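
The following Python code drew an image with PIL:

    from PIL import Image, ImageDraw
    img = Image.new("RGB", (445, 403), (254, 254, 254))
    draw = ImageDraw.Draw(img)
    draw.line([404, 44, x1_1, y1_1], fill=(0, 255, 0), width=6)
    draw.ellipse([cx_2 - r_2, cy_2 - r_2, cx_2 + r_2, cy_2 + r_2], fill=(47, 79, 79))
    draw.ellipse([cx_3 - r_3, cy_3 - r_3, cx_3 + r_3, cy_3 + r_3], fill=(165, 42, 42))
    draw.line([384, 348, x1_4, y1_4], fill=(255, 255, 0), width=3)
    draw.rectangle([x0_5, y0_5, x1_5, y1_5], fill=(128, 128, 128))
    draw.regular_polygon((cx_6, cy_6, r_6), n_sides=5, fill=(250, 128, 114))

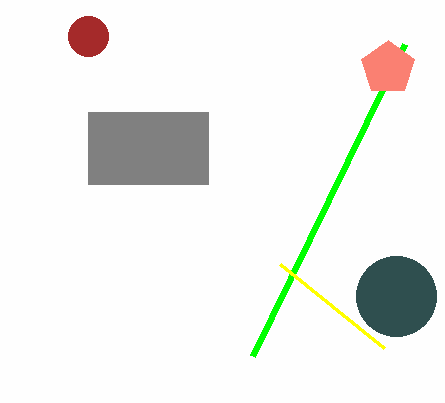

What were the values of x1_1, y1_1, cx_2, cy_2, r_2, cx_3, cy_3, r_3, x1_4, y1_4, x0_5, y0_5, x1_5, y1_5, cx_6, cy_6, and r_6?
x1_1 = 252
y1_1 = 356
cx_2 = 396
cy_2 = 296
r_2 = 40
cx_3 = 88
cy_3 = 36
r_3 = 20
x1_4 = 280
y1_4 = 264
x0_5 = 88
y0_5 = 112
x1_5 = 208
y1_5 = 184
cx_6 = 388
cy_6 = 68
r_6 = 28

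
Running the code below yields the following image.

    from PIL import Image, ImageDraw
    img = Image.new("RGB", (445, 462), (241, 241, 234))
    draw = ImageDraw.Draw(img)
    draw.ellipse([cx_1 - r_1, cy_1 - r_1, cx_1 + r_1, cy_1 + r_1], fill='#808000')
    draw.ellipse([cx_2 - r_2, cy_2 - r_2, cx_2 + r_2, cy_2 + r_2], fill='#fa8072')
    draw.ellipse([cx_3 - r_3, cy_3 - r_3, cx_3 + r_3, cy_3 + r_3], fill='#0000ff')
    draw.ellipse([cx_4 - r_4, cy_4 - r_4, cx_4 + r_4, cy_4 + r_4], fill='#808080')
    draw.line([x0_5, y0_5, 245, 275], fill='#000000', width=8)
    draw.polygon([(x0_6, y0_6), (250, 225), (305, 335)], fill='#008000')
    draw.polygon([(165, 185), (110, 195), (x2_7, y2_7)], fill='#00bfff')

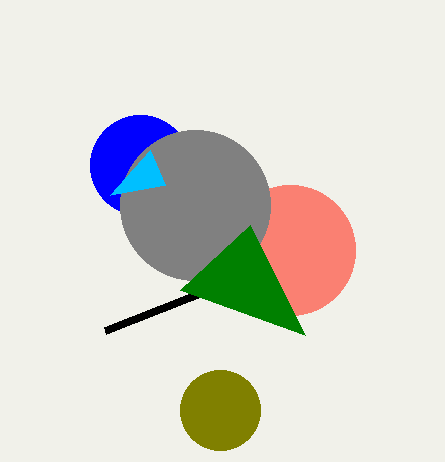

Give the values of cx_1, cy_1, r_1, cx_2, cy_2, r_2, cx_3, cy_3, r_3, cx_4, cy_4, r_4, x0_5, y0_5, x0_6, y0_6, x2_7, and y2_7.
cx_1 = 220, cy_1 = 410, r_1 = 40, cx_2 = 290, cy_2 = 250, r_2 = 65, cx_3 = 140, cy_3 = 165, r_3 = 50, cx_4 = 195, cy_4 = 205, r_4 = 75, x0_5 = 105, y0_5 = 330, x0_6 = 180, y0_6 = 290, x2_7 = 150, y2_7 = 150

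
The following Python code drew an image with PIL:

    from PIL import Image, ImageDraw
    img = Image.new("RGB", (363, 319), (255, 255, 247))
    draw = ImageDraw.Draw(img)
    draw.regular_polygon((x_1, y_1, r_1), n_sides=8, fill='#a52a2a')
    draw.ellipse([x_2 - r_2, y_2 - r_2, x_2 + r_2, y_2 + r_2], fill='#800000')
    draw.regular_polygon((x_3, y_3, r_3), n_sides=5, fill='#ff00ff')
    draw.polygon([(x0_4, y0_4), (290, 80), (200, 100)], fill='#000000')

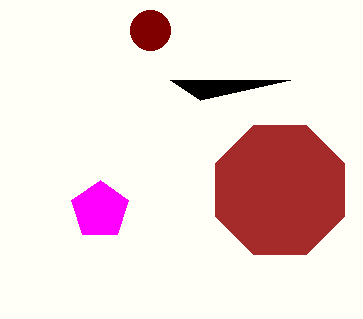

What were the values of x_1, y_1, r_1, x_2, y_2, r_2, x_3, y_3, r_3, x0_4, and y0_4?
x_1 = 280, y_1 = 190, r_1 = 70, x_2 = 150, y_2 = 30, r_2 = 20, x_3 = 100, y_3 = 210, r_3 = 30, x0_4 = 170, y0_4 = 80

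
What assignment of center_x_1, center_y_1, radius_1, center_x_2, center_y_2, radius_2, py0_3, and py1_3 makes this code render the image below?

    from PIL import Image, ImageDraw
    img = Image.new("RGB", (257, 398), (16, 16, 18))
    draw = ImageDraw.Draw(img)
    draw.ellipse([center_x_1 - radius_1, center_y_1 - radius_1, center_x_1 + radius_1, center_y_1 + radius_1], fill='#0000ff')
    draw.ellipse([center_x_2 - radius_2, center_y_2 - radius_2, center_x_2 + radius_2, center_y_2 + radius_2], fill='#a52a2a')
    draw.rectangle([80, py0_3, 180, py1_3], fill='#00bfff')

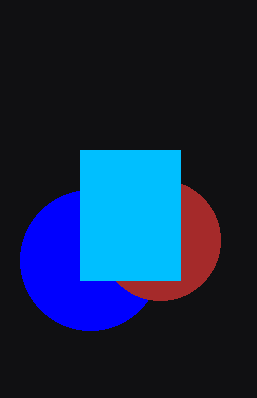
center_x_1 = 90; center_y_1 = 260; radius_1 = 70; center_x_2 = 160; center_y_2 = 240; radius_2 = 60; py0_3 = 150; py1_3 = 280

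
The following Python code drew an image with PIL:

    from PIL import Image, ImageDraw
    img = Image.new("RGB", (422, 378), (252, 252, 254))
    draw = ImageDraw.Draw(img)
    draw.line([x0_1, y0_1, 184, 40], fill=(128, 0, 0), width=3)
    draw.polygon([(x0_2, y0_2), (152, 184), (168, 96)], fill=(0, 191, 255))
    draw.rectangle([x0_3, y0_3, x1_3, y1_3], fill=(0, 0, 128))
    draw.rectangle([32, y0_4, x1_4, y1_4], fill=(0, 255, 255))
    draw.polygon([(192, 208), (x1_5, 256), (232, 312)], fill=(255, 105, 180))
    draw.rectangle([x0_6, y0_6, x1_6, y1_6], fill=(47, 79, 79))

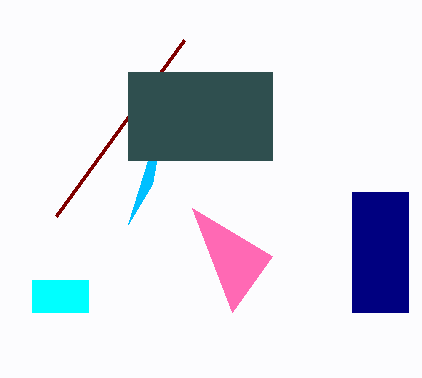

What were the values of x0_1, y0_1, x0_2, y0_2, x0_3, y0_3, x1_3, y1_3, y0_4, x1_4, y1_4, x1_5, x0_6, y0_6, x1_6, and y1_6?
x0_1 = 56; y0_1 = 216; x0_2 = 128; y0_2 = 224; x0_3 = 352; y0_3 = 192; x1_3 = 408; y1_3 = 312; y0_4 = 280; x1_4 = 88; y1_4 = 312; x1_5 = 272; x0_6 = 128; y0_6 = 72; x1_6 = 272; y1_6 = 160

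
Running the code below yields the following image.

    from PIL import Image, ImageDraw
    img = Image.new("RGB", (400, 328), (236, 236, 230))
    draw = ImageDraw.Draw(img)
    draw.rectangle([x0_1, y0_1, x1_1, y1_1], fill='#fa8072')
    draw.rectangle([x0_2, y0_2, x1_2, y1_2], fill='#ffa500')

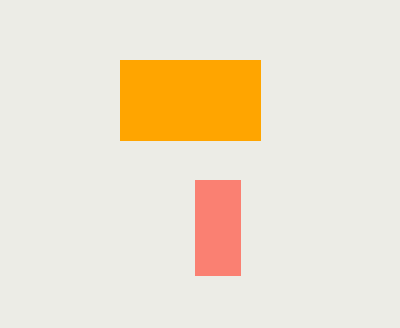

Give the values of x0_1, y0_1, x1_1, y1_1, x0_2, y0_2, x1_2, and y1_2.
x0_1 = 195; y0_1 = 180; x1_1 = 240; y1_1 = 275; x0_2 = 120; y0_2 = 60; x1_2 = 260; y1_2 = 140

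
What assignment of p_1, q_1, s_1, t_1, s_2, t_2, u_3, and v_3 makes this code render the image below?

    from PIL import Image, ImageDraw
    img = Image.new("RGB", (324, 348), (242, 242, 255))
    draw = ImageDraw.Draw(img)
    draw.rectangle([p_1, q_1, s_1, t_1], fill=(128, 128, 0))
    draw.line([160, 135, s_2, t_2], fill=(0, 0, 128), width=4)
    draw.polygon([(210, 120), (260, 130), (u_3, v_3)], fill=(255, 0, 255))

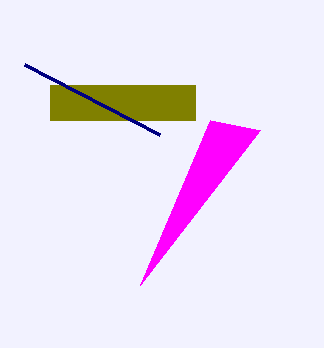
p_1 = 50, q_1 = 85, s_1 = 195, t_1 = 120, s_2 = 25, t_2 = 65, u_3 = 140, v_3 = 285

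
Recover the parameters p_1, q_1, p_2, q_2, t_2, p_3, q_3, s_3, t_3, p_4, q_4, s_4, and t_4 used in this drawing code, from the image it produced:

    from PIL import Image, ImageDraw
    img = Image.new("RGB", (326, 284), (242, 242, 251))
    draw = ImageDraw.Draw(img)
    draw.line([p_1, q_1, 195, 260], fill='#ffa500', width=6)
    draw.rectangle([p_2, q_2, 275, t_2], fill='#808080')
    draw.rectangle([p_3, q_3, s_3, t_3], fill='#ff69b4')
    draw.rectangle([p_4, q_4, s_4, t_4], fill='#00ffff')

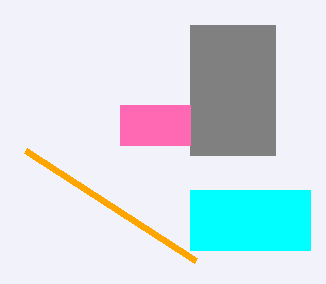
p_1 = 25, q_1 = 150, p_2 = 190, q_2 = 25, t_2 = 155, p_3 = 120, q_3 = 105, s_3 = 190, t_3 = 145, p_4 = 190, q_4 = 190, s_4 = 310, t_4 = 250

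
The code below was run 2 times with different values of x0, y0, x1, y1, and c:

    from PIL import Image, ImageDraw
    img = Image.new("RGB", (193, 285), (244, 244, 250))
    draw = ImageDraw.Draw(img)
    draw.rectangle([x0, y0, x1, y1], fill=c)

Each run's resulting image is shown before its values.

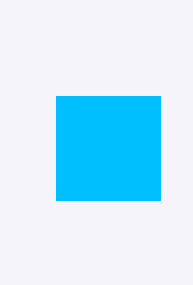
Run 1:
x0 = 56
y0 = 96
x1 = 160
y1 = 200
c = 'deepskyblue'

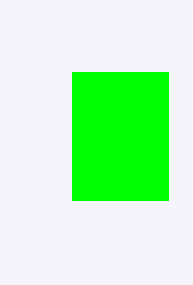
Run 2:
x0 = 72; y0 = 72; x1 = 168; y1 = 200; c = 'lime'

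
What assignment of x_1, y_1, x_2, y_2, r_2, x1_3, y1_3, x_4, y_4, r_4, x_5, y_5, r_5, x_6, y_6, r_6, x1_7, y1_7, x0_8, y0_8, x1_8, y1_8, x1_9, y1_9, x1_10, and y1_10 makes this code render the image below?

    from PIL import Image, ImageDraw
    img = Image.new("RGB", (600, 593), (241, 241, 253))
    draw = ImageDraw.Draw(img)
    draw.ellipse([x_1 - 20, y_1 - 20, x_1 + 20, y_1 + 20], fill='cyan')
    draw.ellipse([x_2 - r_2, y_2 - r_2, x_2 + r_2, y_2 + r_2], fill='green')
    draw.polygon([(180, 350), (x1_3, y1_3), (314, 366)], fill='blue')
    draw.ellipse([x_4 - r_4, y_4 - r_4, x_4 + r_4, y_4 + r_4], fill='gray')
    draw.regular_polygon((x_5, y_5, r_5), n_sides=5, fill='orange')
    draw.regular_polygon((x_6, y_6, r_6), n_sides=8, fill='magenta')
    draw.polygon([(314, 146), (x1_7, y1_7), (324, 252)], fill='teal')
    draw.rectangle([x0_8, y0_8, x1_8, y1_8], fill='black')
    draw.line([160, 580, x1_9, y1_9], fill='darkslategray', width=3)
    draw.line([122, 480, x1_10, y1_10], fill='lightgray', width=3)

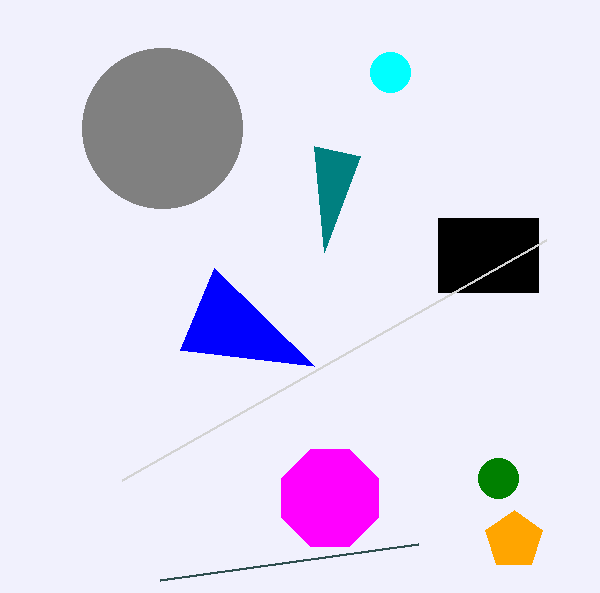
x_1 = 390
y_1 = 72
x_2 = 498
y_2 = 478
r_2 = 20
x1_3 = 214
y1_3 = 268
x_4 = 162
y_4 = 128
r_4 = 80
x_5 = 514
y_5 = 540
r_5 = 30
x_6 = 330
y_6 = 498
r_6 = 52
x1_7 = 360
y1_7 = 156
x0_8 = 438
y0_8 = 218
x1_8 = 538
y1_8 = 292
x1_9 = 418
y1_9 = 544
x1_10 = 546
y1_10 = 240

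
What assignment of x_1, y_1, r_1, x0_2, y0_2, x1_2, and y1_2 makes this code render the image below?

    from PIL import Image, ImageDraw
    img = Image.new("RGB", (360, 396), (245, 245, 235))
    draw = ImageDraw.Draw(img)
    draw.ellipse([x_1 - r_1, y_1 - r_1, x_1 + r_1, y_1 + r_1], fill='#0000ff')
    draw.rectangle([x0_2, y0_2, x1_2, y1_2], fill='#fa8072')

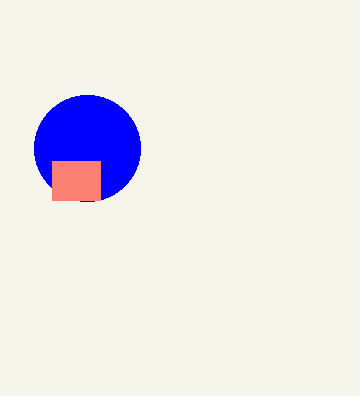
x_1 = 87, y_1 = 148, r_1 = 53, x0_2 = 52, y0_2 = 161, x1_2 = 100, y1_2 = 200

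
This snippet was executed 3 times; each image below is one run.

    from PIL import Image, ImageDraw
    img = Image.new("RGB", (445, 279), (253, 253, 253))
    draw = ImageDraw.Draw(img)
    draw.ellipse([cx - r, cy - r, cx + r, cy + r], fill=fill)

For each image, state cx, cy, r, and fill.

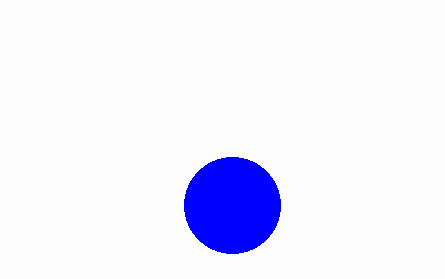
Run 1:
cx = 232
cy = 205
r = 48
fill = 'blue'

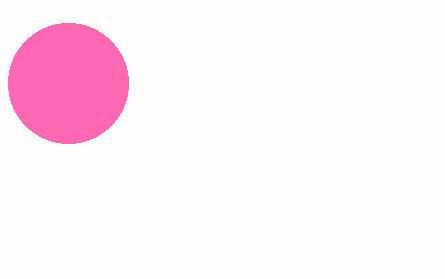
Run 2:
cx = 68, cy = 83, r = 60, fill = 'hotpink'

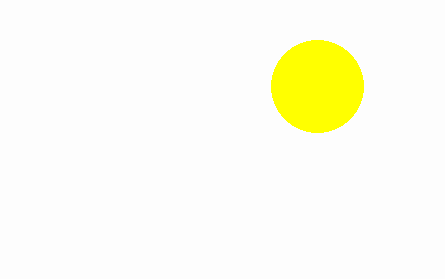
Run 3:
cx = 317; cy = 86; r = 46; fill = 'yellow'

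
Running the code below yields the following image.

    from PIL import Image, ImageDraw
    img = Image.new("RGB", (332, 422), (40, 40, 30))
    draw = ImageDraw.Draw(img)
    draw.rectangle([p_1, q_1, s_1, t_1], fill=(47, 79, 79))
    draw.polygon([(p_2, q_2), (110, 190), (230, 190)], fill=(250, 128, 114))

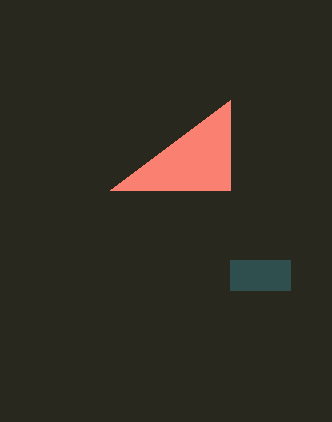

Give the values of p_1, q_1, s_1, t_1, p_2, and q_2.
p_1 = 230; q_1 = 260; s_1 = 290; t_1 = 290; p_2 = 230; q_2 = 100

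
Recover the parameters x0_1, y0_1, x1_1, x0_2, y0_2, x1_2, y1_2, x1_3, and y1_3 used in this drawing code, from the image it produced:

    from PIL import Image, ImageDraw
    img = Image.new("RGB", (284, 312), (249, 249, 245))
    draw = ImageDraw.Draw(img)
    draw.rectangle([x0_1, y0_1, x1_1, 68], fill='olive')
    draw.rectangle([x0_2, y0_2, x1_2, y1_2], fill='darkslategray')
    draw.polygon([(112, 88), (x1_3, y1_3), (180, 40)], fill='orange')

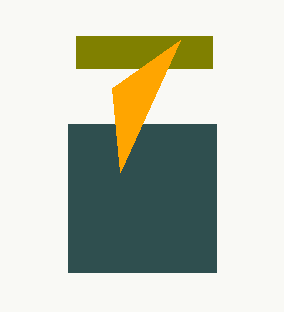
x0_1 = 76, y0_1 = 36, x1_1 = 212, x0_2 = 68, y0_2 = 124, x1_2 = 216, y1_2 = 272, x1_3 = 120, y1_3 = 172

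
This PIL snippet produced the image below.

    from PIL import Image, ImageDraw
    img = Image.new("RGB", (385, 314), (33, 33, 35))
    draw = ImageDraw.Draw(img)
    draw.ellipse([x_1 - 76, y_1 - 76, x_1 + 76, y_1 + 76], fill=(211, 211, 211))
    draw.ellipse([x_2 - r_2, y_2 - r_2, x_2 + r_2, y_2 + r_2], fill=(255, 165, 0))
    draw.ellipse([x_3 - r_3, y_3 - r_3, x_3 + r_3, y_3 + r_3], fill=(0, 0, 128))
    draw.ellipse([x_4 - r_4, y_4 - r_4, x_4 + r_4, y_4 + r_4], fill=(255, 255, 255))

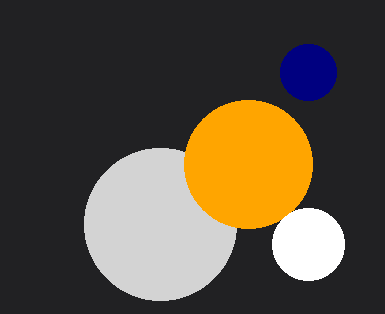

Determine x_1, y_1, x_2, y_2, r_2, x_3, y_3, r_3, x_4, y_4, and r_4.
x_1 = 160
y_1 = 224
x_2 = 248
y_2 = 164
r_2 = 64
x_3 = 308
y_3 = 72
r_3 = 28
x_4 = 308
y_4 = 244
r_4 = 36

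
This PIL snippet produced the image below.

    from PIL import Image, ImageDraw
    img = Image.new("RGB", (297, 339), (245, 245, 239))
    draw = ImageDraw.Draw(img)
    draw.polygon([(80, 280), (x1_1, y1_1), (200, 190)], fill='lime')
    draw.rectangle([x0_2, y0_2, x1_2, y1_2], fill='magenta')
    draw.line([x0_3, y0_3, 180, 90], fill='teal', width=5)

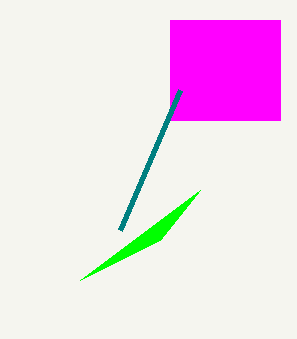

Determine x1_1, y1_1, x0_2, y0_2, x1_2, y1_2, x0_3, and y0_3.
x1_1 = 160
y1_1 = 240
x0_2 = 170
y0_2 = 20
x1_2 = 280
y1_2 = 120
x0_3 = 120
y0_3 = 230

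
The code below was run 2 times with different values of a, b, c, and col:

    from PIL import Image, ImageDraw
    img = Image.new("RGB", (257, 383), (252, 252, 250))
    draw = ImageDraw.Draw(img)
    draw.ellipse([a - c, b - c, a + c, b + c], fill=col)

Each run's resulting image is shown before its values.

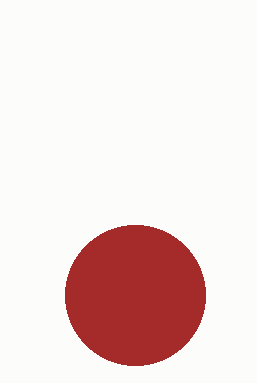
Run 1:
a = 135; b = 295; c = 70; col = 'brown'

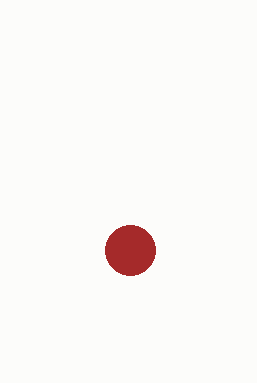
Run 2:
a = 130; b = 250; c = 25; col = 'brown'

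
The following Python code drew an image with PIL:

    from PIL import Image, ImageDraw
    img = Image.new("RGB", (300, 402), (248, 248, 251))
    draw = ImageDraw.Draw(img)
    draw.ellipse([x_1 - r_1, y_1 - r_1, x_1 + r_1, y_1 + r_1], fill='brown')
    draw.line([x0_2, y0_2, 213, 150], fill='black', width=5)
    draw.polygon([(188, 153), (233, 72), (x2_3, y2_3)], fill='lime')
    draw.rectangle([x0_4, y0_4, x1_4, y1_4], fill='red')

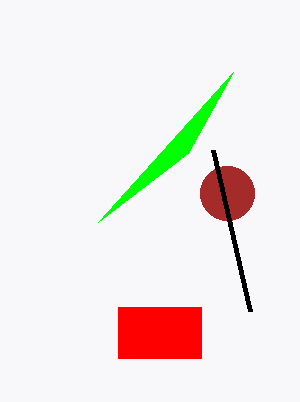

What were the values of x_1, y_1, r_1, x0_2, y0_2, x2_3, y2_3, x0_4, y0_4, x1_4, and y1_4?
x_1 = 227, y_1 = 193, r_1 = 27, x0_2 = 250, y0_2 = 311, x2_3 = 98, y2_3 = 222, x0_4 = 118, y0_4 = 307, x1_4 = 201, y1_4 = 358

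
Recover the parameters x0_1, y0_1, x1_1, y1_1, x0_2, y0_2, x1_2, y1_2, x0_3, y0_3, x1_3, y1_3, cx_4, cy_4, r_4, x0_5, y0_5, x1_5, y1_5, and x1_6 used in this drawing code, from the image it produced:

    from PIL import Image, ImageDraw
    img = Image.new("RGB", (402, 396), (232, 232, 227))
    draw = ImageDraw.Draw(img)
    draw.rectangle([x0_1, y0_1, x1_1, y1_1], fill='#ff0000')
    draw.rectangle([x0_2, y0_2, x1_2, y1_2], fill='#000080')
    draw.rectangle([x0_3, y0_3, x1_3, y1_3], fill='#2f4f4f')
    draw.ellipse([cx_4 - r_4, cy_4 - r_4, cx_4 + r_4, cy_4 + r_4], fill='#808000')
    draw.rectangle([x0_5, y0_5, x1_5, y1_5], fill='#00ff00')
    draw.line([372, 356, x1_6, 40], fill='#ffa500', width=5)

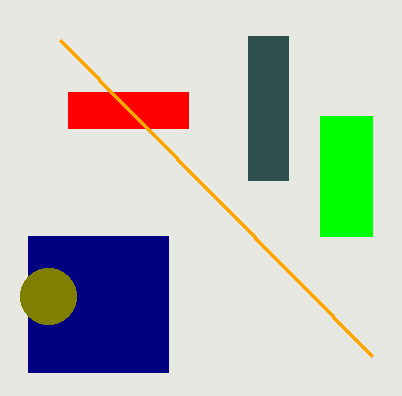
x0_1 = 68, y0_1 = 92, x1_1 = 188, y1_1 = 128, x0_2 = 28, y0_2 = 236, x1_2 = 168, y1_2 = 372, x0_3 = 248, y0_3 = 36, x1_3 = 288, y1_3 = 180, cx_4 = 48, cy_4 = 296, r_4 = 28, x0_5 = 320, y0_5 = 116, x1_5 = 372, y1_5 = 236, x1_6 = 60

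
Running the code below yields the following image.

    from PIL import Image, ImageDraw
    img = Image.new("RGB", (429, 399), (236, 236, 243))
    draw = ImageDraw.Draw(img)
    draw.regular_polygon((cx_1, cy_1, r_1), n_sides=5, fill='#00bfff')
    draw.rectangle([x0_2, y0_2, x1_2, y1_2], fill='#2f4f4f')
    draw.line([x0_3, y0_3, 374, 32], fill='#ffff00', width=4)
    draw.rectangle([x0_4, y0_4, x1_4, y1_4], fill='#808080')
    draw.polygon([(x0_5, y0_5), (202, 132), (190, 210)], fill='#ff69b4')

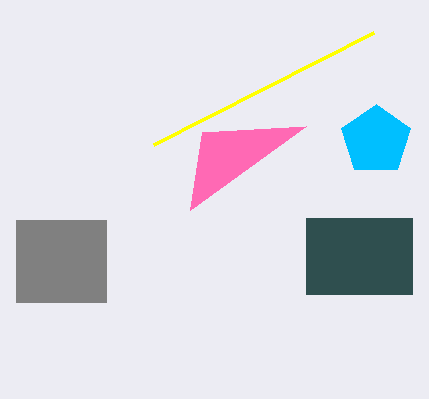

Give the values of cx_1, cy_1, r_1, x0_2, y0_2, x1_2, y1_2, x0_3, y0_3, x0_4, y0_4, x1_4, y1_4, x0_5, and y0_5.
cx_1 = 376
cy_1 = 140
r_1 = 36
x0_2 = 306
y0_2 = 218
x1_2 = 412
y1_2 = 294
x0_3 = 154
y0_3 = 144
x0_4 = 16
y0_4 = 220
x1_4 = 106
y1_4 = 302
x0_5 = 306
y0_5 = 126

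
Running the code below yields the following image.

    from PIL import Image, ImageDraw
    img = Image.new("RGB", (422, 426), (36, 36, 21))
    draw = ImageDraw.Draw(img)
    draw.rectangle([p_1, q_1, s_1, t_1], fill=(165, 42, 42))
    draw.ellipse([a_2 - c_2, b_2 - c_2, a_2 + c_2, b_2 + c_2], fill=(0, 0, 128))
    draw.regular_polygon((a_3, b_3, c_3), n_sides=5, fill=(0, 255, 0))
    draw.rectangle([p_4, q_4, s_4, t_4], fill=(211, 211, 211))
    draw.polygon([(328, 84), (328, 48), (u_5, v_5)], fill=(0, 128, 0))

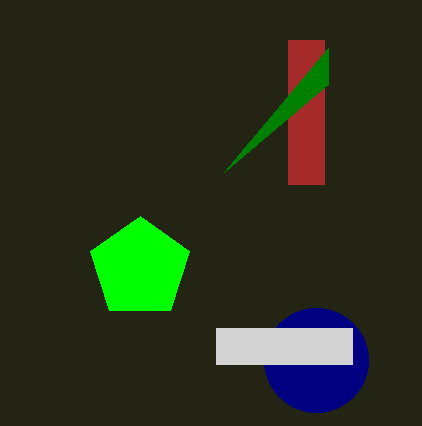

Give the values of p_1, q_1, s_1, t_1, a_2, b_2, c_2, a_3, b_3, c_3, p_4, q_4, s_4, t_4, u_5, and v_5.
p_1 = 288
q_1 = 40
s_1 = 324
t_1 = 184
a_2 = 316
b_2 = 360
c_2 = 52
a_3 = 140
b_3 = 268
c_3 = 52
p_4 = 216
q_4 = 328
s_4 = 352
t_4 = 364
u_5 = 224
v_5 = 172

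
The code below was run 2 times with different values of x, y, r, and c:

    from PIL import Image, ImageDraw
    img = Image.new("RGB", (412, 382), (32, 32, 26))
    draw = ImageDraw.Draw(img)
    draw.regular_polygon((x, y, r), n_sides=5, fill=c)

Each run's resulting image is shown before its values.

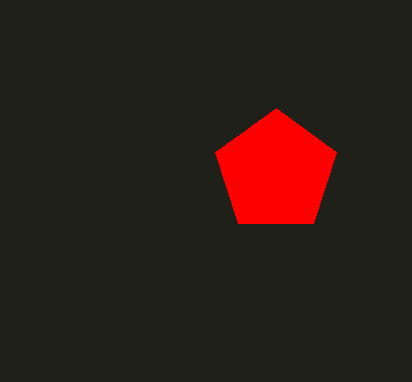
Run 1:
x = 276
y = 172
r = 64
c = 'red'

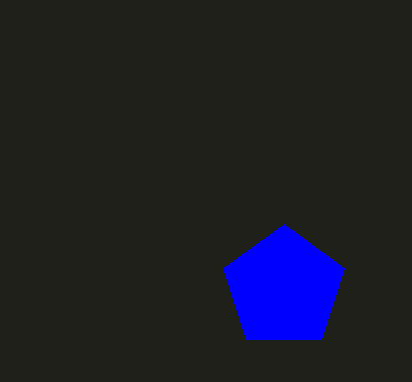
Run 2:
x = 284; y = 288; r = 64; c = 'blue'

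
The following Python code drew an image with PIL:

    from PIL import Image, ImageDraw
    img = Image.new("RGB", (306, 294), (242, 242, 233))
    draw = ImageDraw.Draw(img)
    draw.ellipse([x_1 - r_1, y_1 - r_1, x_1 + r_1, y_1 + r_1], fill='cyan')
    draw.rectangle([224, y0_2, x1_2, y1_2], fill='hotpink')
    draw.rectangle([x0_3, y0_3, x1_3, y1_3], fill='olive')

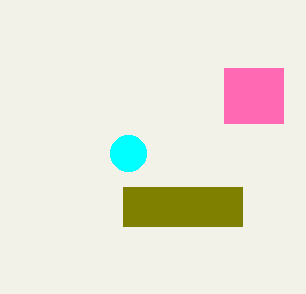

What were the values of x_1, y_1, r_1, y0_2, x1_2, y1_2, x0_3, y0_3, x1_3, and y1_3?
x_1 = 128, y_1 = 153, r_1 = 18, y0_2 = 68, x1_2 = 283, y1_2 = 123, x0_3 = 123, y0_3 = 187, x1_3 = 242, y1_3 = 226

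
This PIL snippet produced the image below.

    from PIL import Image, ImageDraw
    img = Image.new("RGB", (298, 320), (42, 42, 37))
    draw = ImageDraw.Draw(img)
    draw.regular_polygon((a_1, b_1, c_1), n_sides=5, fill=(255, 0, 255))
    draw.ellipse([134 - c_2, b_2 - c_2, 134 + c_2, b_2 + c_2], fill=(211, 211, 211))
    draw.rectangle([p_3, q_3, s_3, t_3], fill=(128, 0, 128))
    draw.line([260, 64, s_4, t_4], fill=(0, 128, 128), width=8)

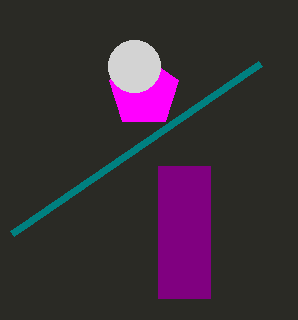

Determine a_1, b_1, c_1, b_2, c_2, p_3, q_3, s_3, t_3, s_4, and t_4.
a_1 = 144
b_1 = 92
c_1 = 36
b_2 = 66
c_2 = 26
p_3 = 158
q_3 = 166
s_3 = 210
t_3 = 298
s_4 = 12
t_4 = 234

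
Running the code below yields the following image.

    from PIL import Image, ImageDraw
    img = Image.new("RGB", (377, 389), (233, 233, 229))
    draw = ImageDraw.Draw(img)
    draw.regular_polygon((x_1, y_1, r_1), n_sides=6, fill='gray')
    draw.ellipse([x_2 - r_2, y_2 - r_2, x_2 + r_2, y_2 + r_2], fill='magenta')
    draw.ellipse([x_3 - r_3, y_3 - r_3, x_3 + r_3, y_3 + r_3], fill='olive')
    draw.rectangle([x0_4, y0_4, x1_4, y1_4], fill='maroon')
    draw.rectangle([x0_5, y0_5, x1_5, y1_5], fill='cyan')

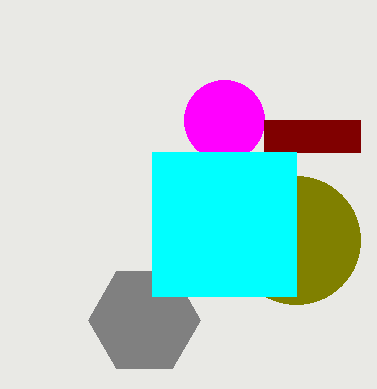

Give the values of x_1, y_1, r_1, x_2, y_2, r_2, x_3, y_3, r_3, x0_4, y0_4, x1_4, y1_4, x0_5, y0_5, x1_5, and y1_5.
x_1 = 144
y_1 = 320
r_1 = 56
x_2 = 224
y_2 = 120
r_2 = 40
x_3 = 296
y_3 = 240
r_3 = 64
x0_4 = 264
y0_4 = 120
x1_4 = 360
y1_4 = 152
x0_5 = 152
y0_5 = 152
x1_5 = 296
y1_5 = 296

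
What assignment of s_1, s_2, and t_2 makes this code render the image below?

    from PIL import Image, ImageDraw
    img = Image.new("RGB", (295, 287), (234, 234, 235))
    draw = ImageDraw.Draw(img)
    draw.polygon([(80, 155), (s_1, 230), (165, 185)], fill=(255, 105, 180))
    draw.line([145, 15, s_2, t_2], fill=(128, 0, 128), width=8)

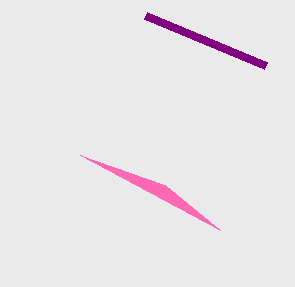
s_1 = 220; s_2 = 265; t_2 = 65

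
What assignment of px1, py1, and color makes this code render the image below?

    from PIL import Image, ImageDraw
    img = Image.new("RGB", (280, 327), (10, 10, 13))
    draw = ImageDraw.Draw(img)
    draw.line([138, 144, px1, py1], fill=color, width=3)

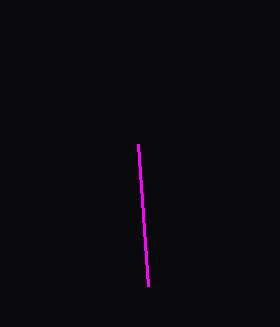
px1 = 148, py1 = 286, color = 'magenta'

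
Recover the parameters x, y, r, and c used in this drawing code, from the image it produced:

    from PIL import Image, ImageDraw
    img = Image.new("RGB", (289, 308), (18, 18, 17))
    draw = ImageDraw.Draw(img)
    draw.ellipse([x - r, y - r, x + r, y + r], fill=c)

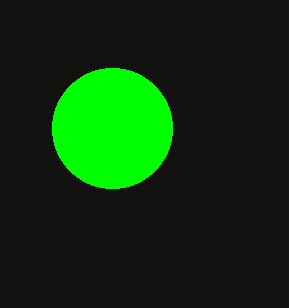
x = 112
y = 128
r = 60
c = 'lime'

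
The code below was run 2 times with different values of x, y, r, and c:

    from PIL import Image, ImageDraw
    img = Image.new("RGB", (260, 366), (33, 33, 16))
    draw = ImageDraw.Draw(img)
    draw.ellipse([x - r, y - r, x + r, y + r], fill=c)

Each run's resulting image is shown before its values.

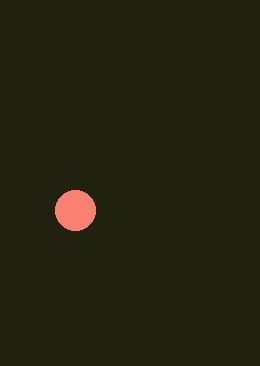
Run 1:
x = 75
y = 210
r = 20
c = 'salmon'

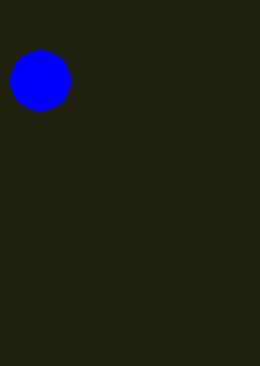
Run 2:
x = 40, y = 80, r = 30, c = 'blue'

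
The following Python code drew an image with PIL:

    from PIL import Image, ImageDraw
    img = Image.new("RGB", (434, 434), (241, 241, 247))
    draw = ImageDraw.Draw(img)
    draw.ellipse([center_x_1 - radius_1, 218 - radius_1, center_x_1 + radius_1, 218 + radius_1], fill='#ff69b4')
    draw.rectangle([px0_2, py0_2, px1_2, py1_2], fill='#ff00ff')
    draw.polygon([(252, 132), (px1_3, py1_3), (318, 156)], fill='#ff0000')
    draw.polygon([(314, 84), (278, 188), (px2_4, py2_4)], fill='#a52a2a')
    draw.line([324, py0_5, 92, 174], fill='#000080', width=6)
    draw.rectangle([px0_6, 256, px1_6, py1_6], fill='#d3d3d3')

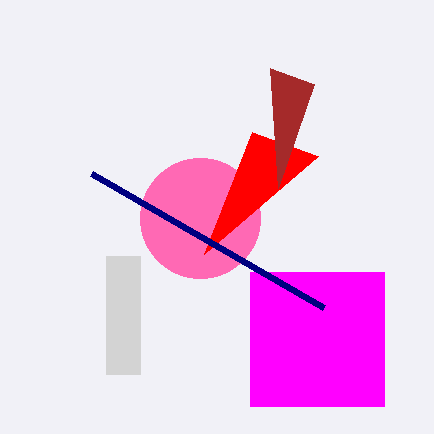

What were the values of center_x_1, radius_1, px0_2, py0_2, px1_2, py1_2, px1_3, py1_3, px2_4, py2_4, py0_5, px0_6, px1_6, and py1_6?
center_x_1 = 200; radius_1 = 60; px0_2 = 250; py0_2 = 272; px1_2 = 384; py1_2 = 406; px1_3 = 204; py1_3 = 254; px2_4 = 270; py2_4 = 68; py0_5 = 308; px0_6 = 106; px1_6 = 140; py1_6 = 374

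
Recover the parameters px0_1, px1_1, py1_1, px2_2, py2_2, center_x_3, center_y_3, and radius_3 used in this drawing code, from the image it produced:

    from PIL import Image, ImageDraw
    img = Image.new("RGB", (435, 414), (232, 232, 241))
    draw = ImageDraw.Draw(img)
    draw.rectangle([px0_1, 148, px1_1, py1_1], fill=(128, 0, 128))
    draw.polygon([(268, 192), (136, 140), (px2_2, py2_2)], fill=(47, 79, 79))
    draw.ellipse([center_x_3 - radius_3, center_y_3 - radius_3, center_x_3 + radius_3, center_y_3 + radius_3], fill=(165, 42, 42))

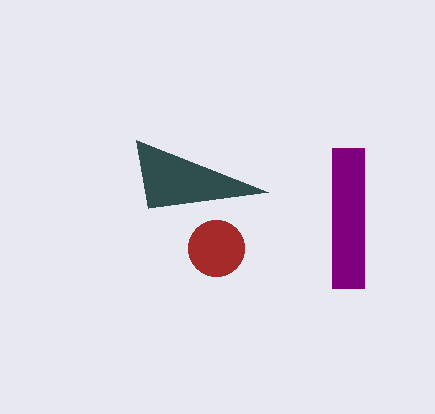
px0_1 = 332
px1_1 = 364
py1_1 = 288
px2_2 = 148
py2_2 = 208
center_x_3 = 216
center_y_3 = 248
radius_3 = 28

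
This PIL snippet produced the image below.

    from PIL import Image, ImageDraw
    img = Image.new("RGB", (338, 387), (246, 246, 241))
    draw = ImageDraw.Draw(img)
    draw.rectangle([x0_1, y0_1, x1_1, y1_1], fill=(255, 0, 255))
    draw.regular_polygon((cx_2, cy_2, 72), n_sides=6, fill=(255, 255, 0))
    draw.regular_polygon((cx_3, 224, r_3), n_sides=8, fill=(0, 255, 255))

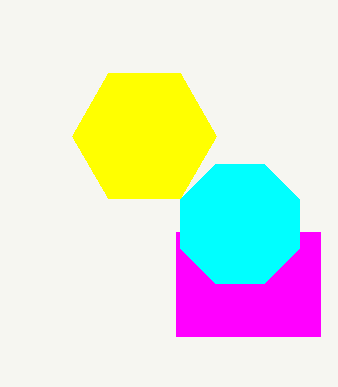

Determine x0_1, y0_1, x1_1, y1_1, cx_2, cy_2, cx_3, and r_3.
x0_1 = 176
y0_1 = 232
x1_1 = 320
y1_1 = 336
cx_2 = 144
cy_2 = 136
cx_3 = 240
r_3 = 64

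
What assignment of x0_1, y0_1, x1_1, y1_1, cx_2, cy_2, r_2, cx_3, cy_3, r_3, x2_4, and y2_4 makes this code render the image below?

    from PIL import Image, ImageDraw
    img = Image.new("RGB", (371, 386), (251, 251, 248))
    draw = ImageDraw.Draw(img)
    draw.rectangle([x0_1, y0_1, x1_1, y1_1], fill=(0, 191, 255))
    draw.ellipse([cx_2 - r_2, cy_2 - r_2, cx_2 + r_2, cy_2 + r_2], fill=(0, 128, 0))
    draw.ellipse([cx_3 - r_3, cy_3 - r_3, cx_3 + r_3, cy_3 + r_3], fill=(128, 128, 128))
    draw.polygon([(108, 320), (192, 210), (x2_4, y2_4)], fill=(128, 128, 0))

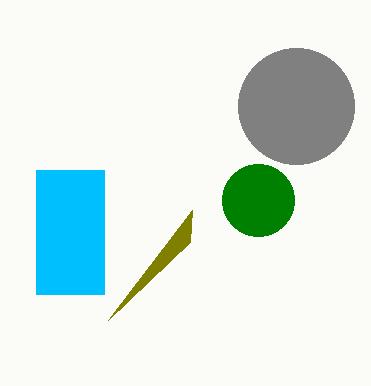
x0_1 = 36, y0_1 = 170, x1_1 = 104, y1_1 = 294, cx_2 = 258, cy_2 = 200, r_2 = 36, cx_3 = 296, cy_3 = 106, r_3 = 58, x2_4 = 190, y2_4 = 242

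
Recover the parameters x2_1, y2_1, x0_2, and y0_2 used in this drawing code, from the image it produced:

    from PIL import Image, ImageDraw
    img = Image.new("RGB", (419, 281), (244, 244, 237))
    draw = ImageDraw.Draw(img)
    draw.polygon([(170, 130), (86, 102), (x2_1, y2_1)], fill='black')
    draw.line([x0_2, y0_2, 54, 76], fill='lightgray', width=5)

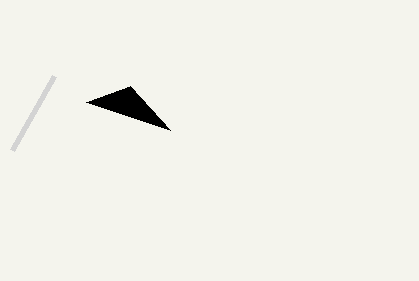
x2_1 = 130
y2_1 = 86
x0_2 = 12
y0_2 = 150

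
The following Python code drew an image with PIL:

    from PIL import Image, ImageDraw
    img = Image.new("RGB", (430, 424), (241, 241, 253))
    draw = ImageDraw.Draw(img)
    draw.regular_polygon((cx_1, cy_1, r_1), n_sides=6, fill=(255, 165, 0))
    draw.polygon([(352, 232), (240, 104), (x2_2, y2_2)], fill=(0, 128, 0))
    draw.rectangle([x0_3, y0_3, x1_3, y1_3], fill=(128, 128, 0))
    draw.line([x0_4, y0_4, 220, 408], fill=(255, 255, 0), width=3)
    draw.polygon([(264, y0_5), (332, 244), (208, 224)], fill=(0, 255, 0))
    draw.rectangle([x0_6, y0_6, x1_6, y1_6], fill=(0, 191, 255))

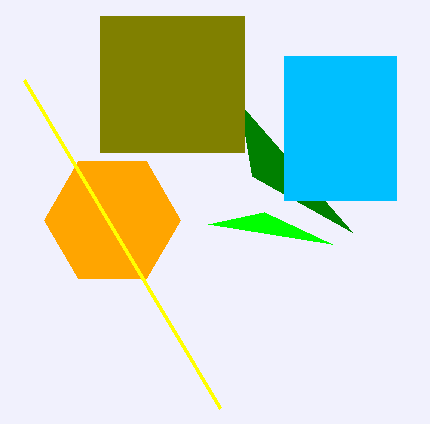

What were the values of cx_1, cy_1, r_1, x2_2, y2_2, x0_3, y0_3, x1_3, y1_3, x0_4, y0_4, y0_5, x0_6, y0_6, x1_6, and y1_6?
cx_1 = 112, cy_1 = 220, r_1 = 68, x2_2 = 252, y2_2 = 176, x0_3 = 100, y0_3 = 16, x1_3 = 244, y1_3 = 152, x0_4 = 24, y0_4 = 80, y0_5 = 212, x0_6 = 284, y0_6 = 56, x1_6 = 396, y1_6 = 200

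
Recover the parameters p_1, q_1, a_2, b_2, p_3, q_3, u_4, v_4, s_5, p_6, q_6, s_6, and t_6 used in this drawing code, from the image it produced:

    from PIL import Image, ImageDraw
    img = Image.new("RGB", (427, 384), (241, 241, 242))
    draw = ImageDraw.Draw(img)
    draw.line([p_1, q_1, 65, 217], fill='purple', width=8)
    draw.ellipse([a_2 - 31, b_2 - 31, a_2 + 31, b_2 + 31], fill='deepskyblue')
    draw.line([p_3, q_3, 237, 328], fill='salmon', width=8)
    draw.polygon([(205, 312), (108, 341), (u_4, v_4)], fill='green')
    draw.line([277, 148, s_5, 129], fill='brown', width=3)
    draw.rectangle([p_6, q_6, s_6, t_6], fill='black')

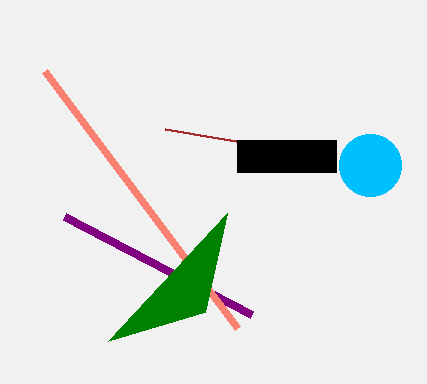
p_1 = 252; q_1 = 315; a_2 = 370; b_2 = 165; p_3 = 44; q_3 = 71; u_4 = 227; v_4 = 213; s_5 = 165; p_6 = 237; q_6 = 140; s_6 = 336; t_6 = 172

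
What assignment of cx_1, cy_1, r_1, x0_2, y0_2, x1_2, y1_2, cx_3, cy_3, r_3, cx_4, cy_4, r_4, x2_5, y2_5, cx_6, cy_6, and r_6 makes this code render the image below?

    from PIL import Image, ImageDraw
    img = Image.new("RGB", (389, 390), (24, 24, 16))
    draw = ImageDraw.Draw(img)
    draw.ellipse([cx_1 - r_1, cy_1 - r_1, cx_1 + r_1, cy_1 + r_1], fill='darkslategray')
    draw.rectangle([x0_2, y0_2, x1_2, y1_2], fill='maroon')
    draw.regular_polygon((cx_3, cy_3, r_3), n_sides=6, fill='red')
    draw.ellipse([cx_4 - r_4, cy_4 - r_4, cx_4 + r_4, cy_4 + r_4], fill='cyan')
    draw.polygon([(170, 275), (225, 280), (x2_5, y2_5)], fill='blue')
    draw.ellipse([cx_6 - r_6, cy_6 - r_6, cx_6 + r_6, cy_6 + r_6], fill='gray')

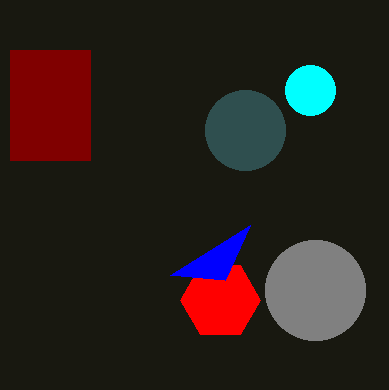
cx_1 = 245, cy_1 = 130, r_1 = 40, x0_2 = 10, y0_2 = 50, x1_2 = 90, y1_2 = 160, cx_3 = 220, cy_3 = 300, r_3 = 40, cx_4 = 310, cy_4 = 90, r_4 = 25, x2_5 = 250, y2_5 = 225, cx_6 = 315, cy_6 = 290, r_6 = 50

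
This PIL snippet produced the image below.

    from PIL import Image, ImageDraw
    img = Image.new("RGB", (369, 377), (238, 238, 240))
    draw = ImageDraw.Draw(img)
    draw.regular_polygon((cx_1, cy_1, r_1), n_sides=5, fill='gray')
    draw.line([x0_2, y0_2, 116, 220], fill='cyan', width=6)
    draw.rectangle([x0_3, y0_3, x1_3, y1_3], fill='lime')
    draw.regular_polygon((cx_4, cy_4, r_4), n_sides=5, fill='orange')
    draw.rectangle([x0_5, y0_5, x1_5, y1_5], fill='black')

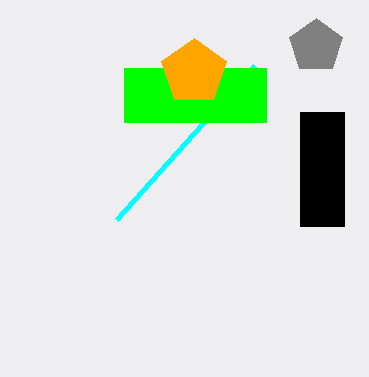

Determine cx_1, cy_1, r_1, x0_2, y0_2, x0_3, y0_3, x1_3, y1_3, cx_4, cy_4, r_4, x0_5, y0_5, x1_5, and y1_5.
cx_1 = 316, cy_1 = 46, r_1 = 28, x0_2 = 254, y0_2 = 66, x0_3 = 124, y0_3 = 68, x1_3 = 266, y1_3 = 122, cx_4 = 194, cy_4 = 72, r_4 = 34, x0_5 = 300, y0_5 = 112, x1_5 = 344, y1_5 = 226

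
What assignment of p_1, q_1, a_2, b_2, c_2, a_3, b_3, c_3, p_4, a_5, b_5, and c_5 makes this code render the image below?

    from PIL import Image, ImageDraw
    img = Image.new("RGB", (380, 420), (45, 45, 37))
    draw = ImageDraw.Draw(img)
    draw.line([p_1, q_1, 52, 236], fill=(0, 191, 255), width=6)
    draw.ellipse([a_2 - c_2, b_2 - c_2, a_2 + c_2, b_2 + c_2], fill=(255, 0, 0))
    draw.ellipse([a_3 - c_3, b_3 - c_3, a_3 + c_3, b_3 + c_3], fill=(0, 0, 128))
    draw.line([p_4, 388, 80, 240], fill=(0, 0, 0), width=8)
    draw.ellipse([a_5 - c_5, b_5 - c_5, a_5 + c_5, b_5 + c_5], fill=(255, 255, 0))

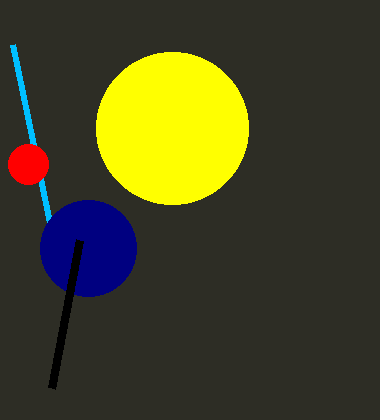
p_1 = 12; q_1 = 44; a_2 = 28; b_2 = 164; c_2 = 20; a_3 = 88; b_3 = 248; c_3 = 48; p_4 = 52; a_5 = 172; b_5 = 128; c_5 = 76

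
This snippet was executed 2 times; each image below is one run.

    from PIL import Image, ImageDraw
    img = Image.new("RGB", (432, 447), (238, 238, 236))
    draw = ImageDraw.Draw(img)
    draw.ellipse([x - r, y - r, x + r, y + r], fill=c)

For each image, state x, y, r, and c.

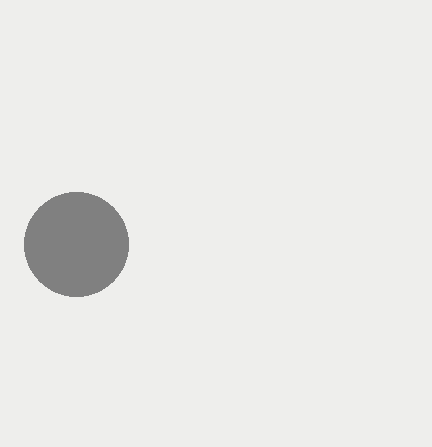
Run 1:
x = 76
y = 244
r = 52
c = 'gray'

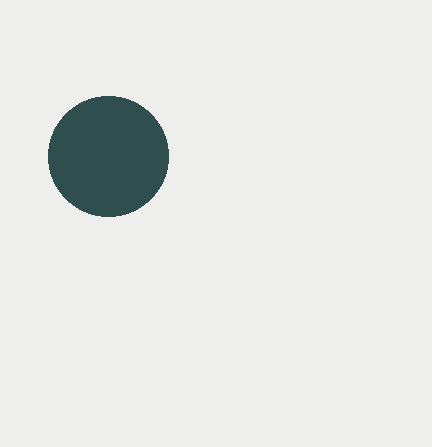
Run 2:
x = 108, y = 156, r = 60, c = 'darkslategray'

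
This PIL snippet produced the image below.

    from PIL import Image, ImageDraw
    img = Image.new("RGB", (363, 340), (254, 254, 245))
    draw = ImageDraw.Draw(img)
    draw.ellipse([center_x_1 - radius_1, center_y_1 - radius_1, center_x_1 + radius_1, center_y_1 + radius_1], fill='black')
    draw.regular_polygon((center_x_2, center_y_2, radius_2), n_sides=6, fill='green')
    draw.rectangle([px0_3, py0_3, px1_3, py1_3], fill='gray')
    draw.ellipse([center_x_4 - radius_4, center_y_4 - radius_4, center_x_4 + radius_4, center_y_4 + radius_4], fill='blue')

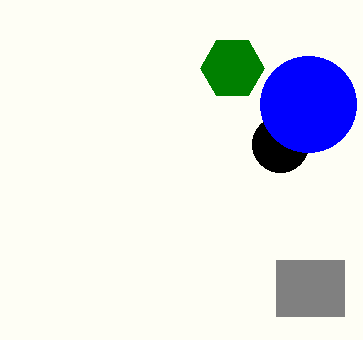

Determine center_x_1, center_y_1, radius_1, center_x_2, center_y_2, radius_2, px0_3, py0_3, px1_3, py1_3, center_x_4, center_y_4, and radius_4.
center_x_1 = 280; center_y_1 = 144; radius_1 = 28; center_x_2 = 232; center_y_2 = 68; radius_2 = 32; px0_3 = 276; py0_3 = 260; px1_3 = 344; py1_3 = 316; center_x_4 = 308; center_y_4 = 104; radius_4 = 48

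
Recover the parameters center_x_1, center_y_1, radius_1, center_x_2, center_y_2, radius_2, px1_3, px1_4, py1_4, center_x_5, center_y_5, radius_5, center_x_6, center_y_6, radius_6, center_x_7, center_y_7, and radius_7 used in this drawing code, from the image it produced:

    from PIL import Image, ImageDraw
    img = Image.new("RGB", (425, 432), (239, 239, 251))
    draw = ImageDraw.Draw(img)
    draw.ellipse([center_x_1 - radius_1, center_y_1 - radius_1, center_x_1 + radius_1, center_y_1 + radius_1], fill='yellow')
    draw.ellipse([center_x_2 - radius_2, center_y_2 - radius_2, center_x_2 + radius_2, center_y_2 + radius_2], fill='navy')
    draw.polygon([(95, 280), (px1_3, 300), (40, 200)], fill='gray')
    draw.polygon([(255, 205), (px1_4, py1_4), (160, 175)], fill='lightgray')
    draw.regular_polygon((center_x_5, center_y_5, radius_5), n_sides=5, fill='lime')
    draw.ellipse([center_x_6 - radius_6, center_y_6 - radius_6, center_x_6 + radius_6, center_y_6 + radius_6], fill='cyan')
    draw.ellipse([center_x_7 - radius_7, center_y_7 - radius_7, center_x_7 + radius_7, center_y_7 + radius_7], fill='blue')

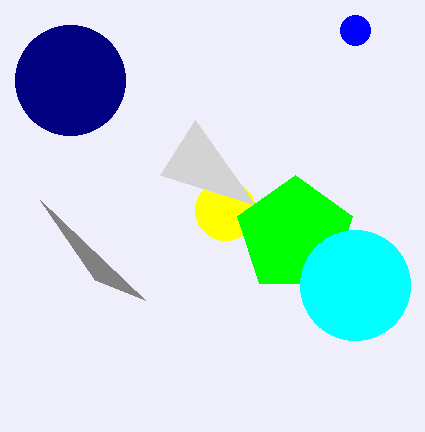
center_x_1 = 225, center_y_1 = 210, radius_1 = 30, center_x_2 = 70, center_y_2 = 80, radius_2 = 55, px1_3 = 145, px1_4 = 195, py1_4 = 120, center_x_5 = 295, center_y_5 = 235, radius_5 = 60, center_x_6 = 355, center_y_6 = 285, radius_6 = 55, center_x_7 = 355, center_y_7 = 30, radius_7 = 15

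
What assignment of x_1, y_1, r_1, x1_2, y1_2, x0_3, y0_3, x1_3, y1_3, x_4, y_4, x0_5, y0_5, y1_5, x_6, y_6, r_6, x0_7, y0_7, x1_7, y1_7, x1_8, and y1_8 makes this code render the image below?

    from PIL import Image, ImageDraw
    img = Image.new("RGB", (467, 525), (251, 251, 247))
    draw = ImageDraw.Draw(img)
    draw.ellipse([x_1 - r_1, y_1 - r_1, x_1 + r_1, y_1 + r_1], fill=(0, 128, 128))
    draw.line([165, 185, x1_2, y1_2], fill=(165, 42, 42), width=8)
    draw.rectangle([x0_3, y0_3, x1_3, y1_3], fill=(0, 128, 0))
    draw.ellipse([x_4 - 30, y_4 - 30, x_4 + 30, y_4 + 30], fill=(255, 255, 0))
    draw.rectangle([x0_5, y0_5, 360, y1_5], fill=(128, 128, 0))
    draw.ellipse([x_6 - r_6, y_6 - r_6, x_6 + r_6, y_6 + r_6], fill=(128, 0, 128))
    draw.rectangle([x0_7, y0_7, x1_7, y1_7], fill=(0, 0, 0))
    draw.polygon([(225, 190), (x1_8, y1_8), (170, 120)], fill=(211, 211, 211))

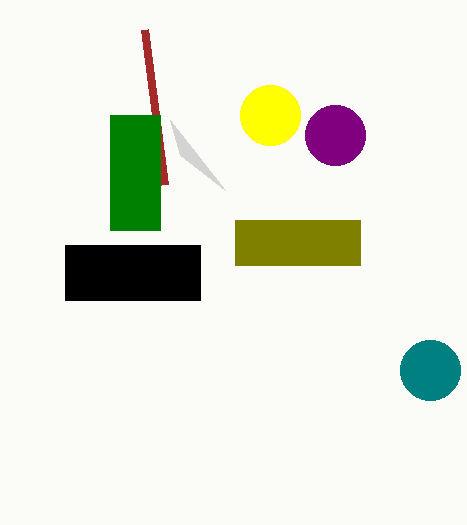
x_1 = 430; y_1 = 370; r_1 = 30; x1_2 = 145; y1_2 = 30; x0_3 = 110; y0_3 = 115; x1_3 = 160; y1_3 = 230; x_4 = 270; y_4 = 115; x0_5 = 235; y0_5 = 220; y1_5 = 265; x_6 = 335; y_6 = 135; r_6 = 30; x0_7 = 65; y0_7 = 245; x1_7 = 200; y1_7 = 300; x1_8 = 180; y1_8 = 155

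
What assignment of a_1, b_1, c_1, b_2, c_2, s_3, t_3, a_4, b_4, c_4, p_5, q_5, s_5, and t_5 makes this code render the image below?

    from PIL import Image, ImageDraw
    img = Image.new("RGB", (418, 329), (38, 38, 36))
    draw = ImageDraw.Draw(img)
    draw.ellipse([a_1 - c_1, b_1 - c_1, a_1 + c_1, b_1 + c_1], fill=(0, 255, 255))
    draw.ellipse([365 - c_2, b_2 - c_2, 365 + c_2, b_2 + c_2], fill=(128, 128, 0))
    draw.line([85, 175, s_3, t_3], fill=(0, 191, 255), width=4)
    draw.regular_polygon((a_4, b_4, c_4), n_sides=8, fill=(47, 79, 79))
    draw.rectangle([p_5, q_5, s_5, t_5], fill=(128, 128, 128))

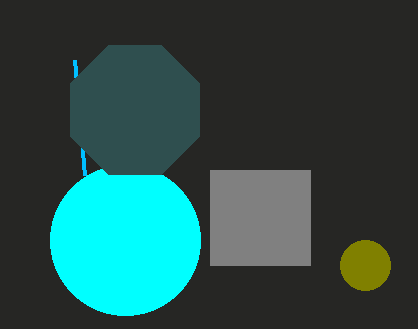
a_1 = 125
b_1 = 240
c_1 = 75
b_2 = 265
c_2 = 25
s_3 = 75
t_3 = 60
a_4 = 135
b_4 = 110
c_4 = 70
p_5 = 210
q_5 = 170
s_5 = 310
t_5 = 265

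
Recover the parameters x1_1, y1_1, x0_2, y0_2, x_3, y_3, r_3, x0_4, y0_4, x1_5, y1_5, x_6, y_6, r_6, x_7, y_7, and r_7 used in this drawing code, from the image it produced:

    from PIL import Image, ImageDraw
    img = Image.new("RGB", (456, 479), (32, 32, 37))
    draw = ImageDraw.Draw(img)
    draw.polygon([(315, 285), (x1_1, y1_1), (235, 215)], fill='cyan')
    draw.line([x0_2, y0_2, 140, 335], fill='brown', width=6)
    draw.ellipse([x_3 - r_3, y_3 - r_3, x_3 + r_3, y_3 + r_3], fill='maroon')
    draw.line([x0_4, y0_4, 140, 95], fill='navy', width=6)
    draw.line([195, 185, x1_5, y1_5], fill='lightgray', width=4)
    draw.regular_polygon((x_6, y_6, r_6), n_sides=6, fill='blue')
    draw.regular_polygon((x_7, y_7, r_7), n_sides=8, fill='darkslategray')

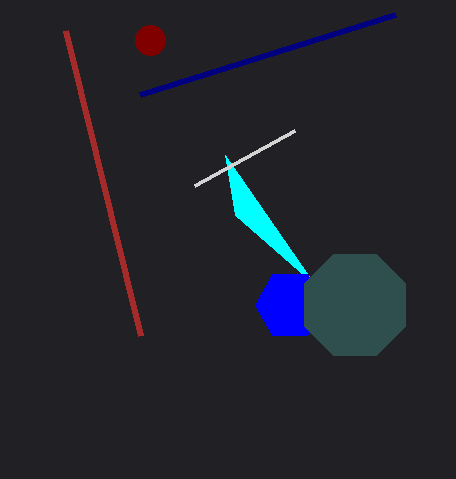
x1_1 = 225
y1_1 = 155
x0_2 = 65
y0_2 = 30
x_3 = 150
y_3 = 40
r_3 = 15
x0_4 = 395
y0_4 = 15
x1_5 = 295
y1_5 = 130
x_6 = 290
y_6 = 305
r_6 = 35
x_7 = 355
y_7 = 305
r_7 = 55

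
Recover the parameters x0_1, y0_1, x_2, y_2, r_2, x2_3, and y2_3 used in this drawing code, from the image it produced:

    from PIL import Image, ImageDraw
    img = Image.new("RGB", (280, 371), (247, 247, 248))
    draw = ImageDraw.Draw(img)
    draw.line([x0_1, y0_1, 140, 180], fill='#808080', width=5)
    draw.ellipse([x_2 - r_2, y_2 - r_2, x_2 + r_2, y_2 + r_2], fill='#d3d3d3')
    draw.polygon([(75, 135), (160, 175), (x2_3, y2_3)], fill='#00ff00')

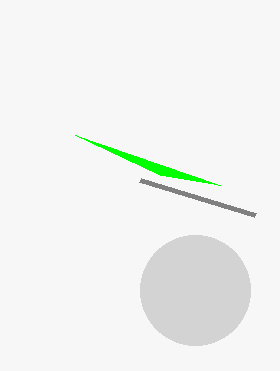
x0_1 = 255, y0_1 = 215, x_2 = 195, y_2 = 290, r_2 = 55, x2_3 = 220, y2_3 = 185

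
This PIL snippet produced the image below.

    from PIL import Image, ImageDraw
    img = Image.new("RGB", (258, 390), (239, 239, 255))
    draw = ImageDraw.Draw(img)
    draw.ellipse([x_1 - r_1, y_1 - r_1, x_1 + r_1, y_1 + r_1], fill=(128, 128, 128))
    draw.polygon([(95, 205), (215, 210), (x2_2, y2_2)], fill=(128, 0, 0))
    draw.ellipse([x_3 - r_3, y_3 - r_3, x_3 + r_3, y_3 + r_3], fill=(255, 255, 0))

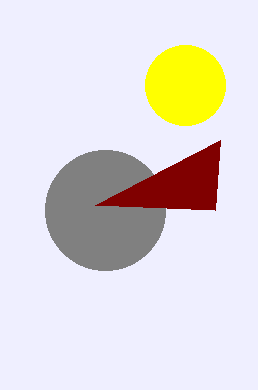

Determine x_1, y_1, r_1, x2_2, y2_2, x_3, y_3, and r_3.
x_1 = 105; y_1 = 210; r_1 = 60; x2_2 = 220; y2_2 = 140; x_3 = 185; y_3 = 85; r_3 = 40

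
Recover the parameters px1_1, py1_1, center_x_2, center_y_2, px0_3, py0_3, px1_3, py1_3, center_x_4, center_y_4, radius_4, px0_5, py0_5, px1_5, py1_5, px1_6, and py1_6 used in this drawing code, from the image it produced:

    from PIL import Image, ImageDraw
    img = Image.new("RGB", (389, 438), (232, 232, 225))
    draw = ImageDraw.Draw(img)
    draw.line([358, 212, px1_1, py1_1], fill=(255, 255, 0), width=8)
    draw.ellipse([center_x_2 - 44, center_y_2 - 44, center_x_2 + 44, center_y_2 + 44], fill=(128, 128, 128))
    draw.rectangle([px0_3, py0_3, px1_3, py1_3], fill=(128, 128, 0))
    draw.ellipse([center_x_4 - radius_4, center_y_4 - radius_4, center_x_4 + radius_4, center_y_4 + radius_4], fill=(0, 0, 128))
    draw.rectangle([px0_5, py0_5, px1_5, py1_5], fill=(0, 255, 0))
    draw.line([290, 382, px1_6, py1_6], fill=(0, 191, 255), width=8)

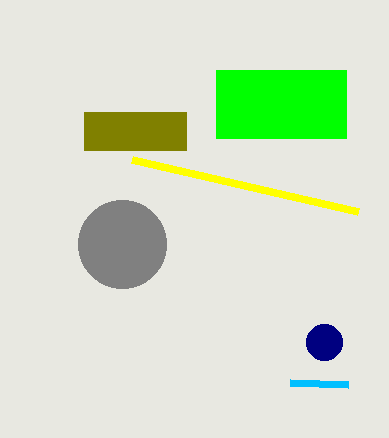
px1_1 = 132, py1_1 = 160, center_x_2 = 122, center_y_2 = 244, px0_3 = 84, py0_3 = 112, px1_3 = 186, py1_3 = 150, center_x_4 = 324, center_y_4 = 342, radius_4 = 18, px0_5 = 216, py0_5 = 70, px1_5 = 346, py1_5 = 138, px1_6 = 348, py1_6 = 384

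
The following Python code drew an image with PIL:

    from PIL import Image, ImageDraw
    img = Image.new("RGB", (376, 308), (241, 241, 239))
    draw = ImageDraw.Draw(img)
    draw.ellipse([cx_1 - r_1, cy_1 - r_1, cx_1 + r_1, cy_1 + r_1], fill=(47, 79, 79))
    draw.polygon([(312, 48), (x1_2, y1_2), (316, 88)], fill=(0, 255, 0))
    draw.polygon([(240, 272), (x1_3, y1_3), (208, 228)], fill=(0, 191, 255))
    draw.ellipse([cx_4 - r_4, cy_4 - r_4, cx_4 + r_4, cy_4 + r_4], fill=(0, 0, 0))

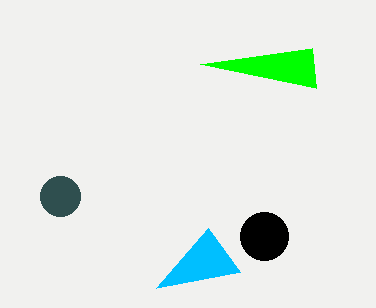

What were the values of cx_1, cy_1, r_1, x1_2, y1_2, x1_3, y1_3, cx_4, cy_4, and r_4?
cx_1 = 60
cy_1 = 196
r_1 = 20
x1_2 = 200
y1_2 = 64
x1_3 = 156
y1_3 = 288
cx_4 = 264
cy_4 = 236
r_4 = 24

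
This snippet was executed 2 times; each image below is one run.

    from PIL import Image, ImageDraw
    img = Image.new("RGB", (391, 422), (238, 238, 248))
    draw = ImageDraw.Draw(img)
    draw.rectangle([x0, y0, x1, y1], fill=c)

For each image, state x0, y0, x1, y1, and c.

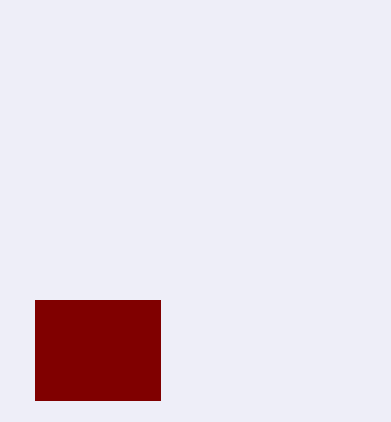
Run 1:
x0 = 35, y0 = 300, x1 = 160, y1 = 400, c = 'maroon'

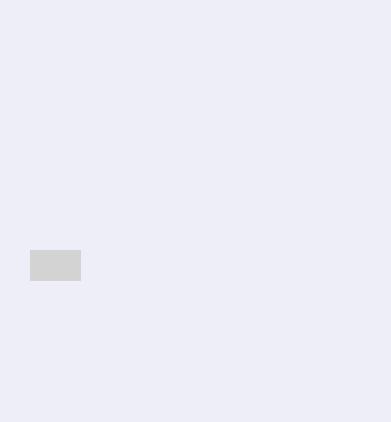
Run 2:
x0 = 30
y0 = 250
x1 = 80
y1 = 280
c = 'lightgray'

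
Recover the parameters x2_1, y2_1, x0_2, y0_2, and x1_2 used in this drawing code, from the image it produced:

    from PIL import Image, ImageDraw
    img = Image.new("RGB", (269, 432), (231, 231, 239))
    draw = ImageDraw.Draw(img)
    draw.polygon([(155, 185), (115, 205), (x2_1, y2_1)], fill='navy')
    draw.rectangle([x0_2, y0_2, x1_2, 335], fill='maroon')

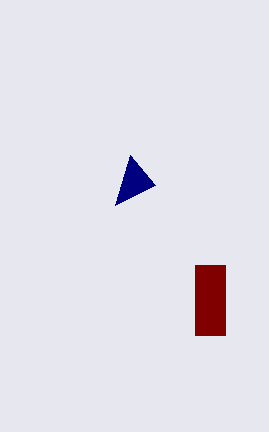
x2_1 = 130
y2_1 = 155
x0_2 = 195
y0_2 = 265
x1_2 = 225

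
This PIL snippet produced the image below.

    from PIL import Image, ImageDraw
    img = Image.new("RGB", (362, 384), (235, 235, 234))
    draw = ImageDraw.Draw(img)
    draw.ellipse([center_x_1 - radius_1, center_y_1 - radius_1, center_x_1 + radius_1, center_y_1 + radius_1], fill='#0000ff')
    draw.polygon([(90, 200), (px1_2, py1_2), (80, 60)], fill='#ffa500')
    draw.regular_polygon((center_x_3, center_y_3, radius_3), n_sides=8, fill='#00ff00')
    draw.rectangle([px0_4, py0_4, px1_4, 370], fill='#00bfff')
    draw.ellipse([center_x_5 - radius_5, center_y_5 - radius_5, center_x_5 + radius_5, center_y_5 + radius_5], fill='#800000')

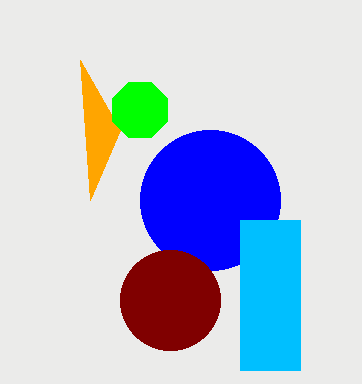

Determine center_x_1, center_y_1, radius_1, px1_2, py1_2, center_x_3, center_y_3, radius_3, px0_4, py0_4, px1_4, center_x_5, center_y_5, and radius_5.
center_x_1 = 210, center_y_1 = 200, radius_1 = 70, px1_2 = 120, py1_2 = 130, center_x_3 = 140, center_y_3 = 110, radius_3 = 30, px0_4 = 240, py0_4 = 220, px1_4 = 300, center_x_5 = 170, center_y_5 = 300, radius_5 = 50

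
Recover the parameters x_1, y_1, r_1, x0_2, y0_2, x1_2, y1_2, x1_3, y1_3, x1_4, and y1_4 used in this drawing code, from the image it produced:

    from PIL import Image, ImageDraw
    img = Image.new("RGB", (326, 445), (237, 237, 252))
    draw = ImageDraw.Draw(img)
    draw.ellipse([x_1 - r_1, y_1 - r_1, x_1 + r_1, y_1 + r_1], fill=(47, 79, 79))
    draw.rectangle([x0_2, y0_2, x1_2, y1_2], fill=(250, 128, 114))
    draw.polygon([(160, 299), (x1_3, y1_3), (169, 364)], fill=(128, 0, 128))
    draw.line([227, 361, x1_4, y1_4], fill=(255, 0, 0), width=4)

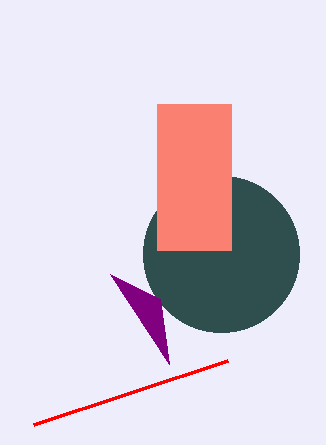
x_1 = 221; y_1 = 254; r_1 = 78; x0_2 = 157; y0_2 = 104; x1_2 = 231; y1_2 = 250; x1_3 = 110; y1_3 = 274; x1_4 = 33; y1_4 = 425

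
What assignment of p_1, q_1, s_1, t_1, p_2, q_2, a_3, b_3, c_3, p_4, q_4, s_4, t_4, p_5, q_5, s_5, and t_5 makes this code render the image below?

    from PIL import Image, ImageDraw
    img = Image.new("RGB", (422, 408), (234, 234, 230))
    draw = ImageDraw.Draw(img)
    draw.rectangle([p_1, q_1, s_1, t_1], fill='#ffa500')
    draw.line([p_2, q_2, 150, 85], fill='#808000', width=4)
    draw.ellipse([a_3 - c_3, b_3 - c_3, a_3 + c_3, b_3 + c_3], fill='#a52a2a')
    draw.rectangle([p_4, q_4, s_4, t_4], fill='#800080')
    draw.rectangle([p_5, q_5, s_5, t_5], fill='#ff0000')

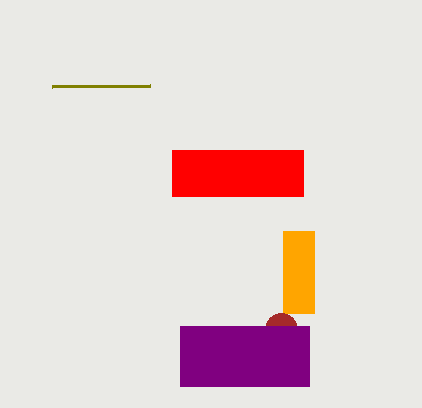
p_1 = 283
q_1 = 231
s_1 = 314
t_1 = 313
p_2 = 52
q_2 = 86
a_3 = 281
b_3 = 329
c_3 = 16
p_4 = 180
q_4 = 326
s_4 = 309
t_4 = 386
p_5 = 172
q_5 = 150
s_5 = 303
t_5 = 196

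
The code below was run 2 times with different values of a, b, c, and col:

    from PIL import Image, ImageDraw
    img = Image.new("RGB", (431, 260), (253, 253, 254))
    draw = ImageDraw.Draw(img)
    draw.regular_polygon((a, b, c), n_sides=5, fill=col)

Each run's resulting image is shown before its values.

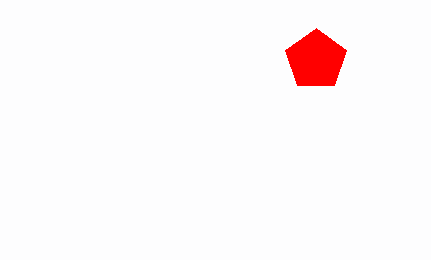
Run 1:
a = 316
b = 60
c = 32
col = 'red'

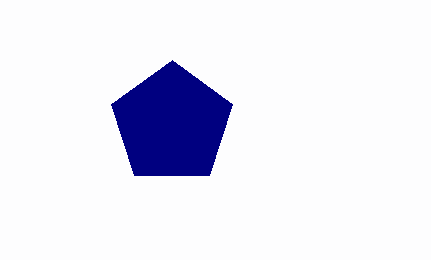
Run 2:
a = 172; b = 124; c = 64; col = 'navy'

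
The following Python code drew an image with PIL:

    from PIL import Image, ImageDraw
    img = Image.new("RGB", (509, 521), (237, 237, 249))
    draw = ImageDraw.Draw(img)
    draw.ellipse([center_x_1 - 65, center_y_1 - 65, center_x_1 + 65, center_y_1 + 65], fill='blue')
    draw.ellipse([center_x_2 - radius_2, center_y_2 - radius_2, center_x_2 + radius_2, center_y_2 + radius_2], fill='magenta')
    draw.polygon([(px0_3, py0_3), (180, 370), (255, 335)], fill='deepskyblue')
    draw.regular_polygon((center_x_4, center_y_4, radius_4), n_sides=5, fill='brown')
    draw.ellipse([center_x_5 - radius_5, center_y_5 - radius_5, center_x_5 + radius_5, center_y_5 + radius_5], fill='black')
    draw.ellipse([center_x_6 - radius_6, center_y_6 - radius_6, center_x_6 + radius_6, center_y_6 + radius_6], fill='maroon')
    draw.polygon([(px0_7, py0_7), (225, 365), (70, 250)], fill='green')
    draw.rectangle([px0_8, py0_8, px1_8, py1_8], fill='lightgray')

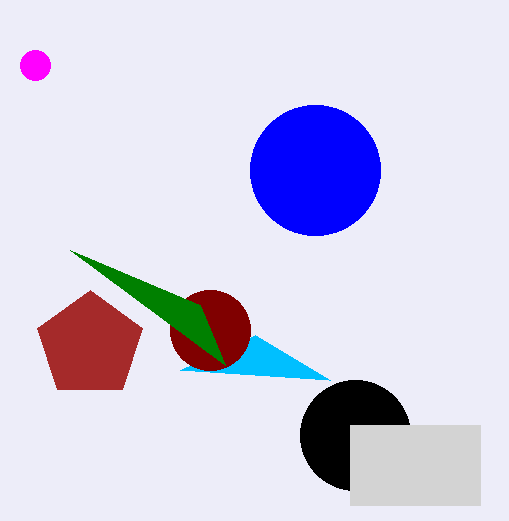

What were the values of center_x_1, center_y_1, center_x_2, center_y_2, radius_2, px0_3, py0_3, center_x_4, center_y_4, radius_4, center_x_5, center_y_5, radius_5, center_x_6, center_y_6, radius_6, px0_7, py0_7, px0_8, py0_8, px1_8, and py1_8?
center_x_1 = 315, center_y_1 = 170, center_x_2 = 35, center_y_2 = 65, radius_2 = 15, px0_3 = 330, py0_3 = 380, center_x_4 = 90, center_y_4 = 345, radius_4 = 55, center_x_5 = 355, center_y_5 = 435, radius_5 = 55, center_x_6 = 210, center_y_6 = 330, radius_6 = 40, px0_7 = 200, py0_7 = 305, px0_8 = 350, py0_8 = 425, px1_8 = 480, py1_8 = 505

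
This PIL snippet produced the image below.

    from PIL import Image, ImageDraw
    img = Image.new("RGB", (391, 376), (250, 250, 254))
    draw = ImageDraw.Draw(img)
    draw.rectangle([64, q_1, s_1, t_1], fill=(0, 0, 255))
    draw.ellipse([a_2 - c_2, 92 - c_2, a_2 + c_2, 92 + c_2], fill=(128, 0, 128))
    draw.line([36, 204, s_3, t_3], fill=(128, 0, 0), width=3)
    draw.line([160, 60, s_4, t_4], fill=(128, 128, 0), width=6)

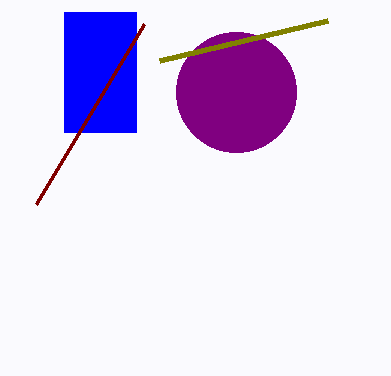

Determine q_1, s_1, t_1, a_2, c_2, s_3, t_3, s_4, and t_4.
q_1 = 12
s_1 = 136
t_1 = 132
a_2 = 236
c_2 = 60
s_3 = 144
t_3 = 24
s_4 = 328
t_4 = 20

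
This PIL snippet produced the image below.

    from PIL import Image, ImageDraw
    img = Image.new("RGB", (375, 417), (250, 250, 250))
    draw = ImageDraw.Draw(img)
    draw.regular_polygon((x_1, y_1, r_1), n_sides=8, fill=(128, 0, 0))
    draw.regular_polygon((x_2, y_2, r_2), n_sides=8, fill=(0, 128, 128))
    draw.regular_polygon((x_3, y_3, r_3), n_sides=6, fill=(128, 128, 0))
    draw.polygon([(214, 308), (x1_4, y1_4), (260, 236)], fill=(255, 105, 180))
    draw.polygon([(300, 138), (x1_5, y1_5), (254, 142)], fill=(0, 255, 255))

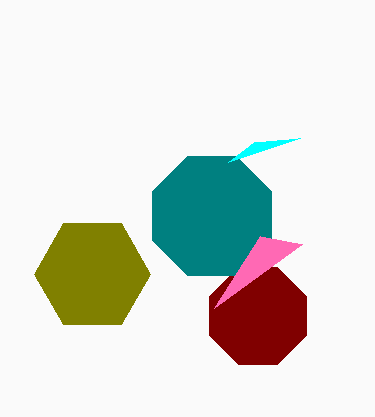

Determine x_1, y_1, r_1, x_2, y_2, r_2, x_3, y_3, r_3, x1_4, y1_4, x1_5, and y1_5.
x_1 = 258
y_1 = 316
r_1 = 52
x_2 = 212
y_2 = 216
r_2 = 64
x_3 = 92
y_3 = 274
r_3 = 58
x1_4 = 302
y1_4 = 244
x1_5 = 228
y1_5 = 162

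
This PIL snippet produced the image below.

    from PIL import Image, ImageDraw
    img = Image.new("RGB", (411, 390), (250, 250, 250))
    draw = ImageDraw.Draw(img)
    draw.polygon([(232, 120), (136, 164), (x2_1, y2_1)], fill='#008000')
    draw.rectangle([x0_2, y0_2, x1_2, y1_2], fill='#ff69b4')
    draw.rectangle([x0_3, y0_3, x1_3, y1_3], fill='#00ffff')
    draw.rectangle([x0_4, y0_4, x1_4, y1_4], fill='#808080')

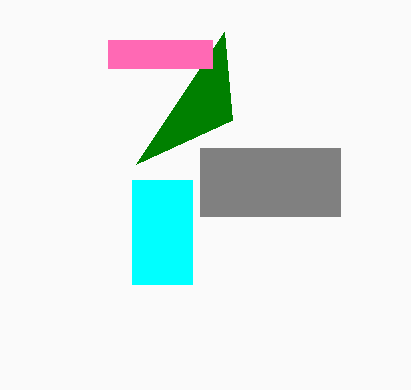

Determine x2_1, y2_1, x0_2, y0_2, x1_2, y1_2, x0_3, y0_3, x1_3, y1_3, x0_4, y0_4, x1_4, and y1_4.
x2_1 = 224, y2_1 = 32, x0_2 = 108, y0_2 = 40, x1_2 = 212, y1_2 = 68, x0_3 = 132, y0_3 = 180, x1_3 = 192, y1_3 = 284, x0_4 = 200, y0_4 = 148, x1_4 = 340, y1_4 = 216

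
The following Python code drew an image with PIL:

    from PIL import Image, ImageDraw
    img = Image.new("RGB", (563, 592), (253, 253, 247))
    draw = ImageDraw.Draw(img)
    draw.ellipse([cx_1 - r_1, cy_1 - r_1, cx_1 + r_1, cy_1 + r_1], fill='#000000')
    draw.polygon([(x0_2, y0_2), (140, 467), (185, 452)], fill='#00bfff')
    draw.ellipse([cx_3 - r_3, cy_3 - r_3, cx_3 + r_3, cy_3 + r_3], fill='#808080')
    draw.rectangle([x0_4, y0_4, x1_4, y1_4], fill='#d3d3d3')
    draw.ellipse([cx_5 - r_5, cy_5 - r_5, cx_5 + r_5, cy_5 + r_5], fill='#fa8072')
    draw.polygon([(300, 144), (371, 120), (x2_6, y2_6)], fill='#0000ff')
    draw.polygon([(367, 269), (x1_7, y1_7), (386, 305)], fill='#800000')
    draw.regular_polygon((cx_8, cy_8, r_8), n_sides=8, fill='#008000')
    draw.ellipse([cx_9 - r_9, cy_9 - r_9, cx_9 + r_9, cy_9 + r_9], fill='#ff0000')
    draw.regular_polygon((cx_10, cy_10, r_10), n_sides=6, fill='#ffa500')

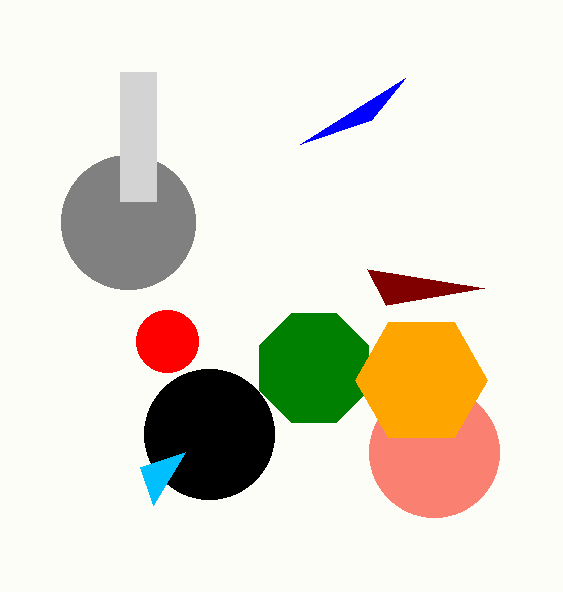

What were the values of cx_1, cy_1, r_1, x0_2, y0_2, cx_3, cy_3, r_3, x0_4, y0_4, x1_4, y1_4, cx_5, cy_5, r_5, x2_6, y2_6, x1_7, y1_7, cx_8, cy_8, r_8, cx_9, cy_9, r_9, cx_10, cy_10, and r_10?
cx_1 = 209; cy_1 = 434; r_1 = 65; x0_2 = 153; y0_2 = 505; cx_3 = 128; cy_3 = 222; r_3 = 67; x0_4 = 120; y0_4 = 72; x1_4 = 156; y1_4 = 201; cx_5 = 434; cy_5 = 452; r_5 = 65; x2_6 = 405; y2_6 = 78; x1_7 = 484; y1_7 = 288; cx_8 = 314; cy_8 = 368; r_8 = 59; cx_9 = 167; cy_9 = 341; r_9 = 31; cx_10 = 421; cy_10 = 380; r_10 = 66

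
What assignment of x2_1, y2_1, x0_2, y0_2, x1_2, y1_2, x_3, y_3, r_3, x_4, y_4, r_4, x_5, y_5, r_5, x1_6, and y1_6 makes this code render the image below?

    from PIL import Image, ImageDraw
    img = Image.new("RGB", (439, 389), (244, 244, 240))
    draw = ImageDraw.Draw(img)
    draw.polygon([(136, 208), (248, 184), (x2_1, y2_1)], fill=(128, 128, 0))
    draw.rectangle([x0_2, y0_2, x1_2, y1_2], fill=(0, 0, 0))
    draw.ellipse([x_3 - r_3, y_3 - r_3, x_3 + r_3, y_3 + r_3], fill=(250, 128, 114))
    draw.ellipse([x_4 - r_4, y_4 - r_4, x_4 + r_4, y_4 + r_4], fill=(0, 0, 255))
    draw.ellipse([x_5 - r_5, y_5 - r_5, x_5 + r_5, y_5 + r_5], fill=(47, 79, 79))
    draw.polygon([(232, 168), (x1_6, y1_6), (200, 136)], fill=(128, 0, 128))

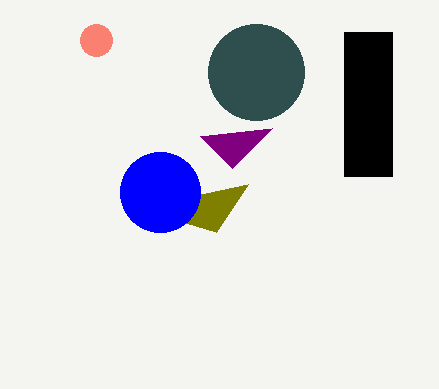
x2_1 = 216
y2_1 = 232
x0_2 = 344
y0_2 = 32
x1_2 = 392
y1_2 = 176
x_3 = 96
y_3 = 40
r_3 = 16
x_4 = 160
y_4 = 192
r_4 = 40
x_5 = 256
y_5 = 72
r_5 = 48
x1_6 = 272
y1_6 = 128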